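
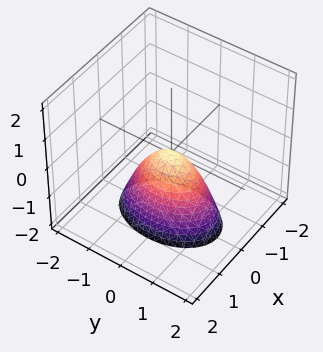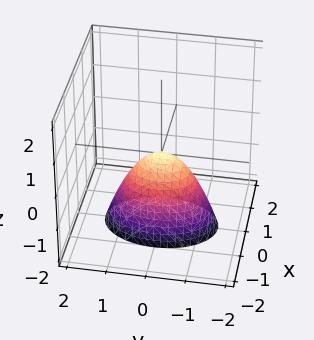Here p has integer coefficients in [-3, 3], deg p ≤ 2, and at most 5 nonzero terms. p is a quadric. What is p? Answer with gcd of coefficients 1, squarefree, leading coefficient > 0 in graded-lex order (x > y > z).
2*x^2 + y^2 + z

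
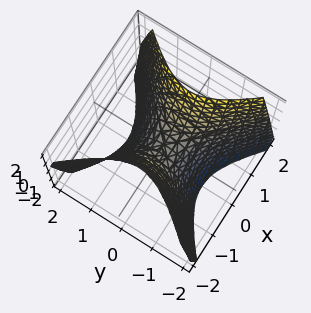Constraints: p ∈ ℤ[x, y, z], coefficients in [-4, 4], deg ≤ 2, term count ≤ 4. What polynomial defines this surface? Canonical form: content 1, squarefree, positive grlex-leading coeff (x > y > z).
3*x^2 - 3*y^2 - 2*z

First, degree: a hyperbolic paraboloid; a quadric, so deg p = 2.
Next, symmetries: mirror symmetry x ↦ −x ⇒ only even powers of x; mirror symmetry y ↦ −y ⇒ only even powers of y.
Then, checking where it meets the axes: it meets the x-axis at x = 0 (among the integer gridlines); one z-axis crossing is at z = 0; one y-axis crossing is at y = 0.
Finally, assembling these constraints gives the stated polynomial.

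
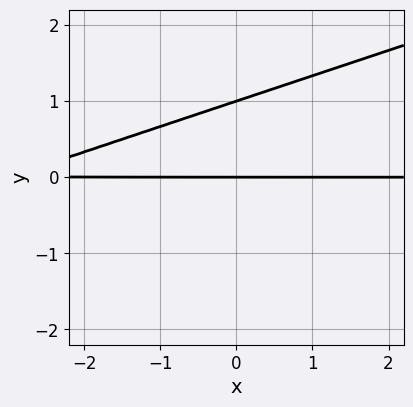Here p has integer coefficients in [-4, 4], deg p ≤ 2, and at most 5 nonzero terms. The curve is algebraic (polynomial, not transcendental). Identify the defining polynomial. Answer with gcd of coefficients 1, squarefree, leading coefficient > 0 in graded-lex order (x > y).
x*y - 3*y^2 + 3*y

(a) The degree is 2 — the shape is more complex than any degree-1 curve.
(b) From the axis intercepts and sections: the y-axis gridline crossings are at y ∈ {0, 1}; the visible x-axis segment lies entirely on the curve.
(c) The integer polynomial consistent with all of this is the stated p.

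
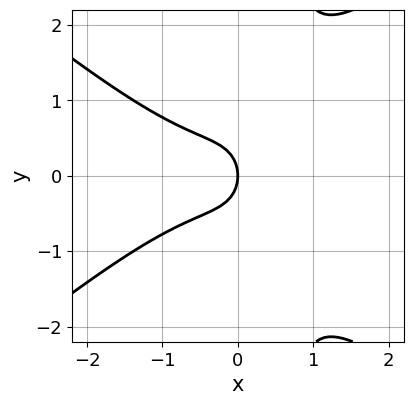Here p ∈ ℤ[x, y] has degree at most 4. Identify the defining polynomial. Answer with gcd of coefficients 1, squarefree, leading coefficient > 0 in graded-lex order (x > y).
(a) deg p = 3. No degree-2 curve has this shape.
(b) Symmetries: mirror symmetry y ↦ −y ⇒ only even powers of y.
(c) From the axis intercepts and sections: one y-axis crossing is at y = 0; it meets the x-axis at x = 0 (among the integer gridlines).
(d) Assembling these constraints gives the stated polynomial.

2*x^3 - 3*x*y^2 + x^2 + 2*y^2 + 2*x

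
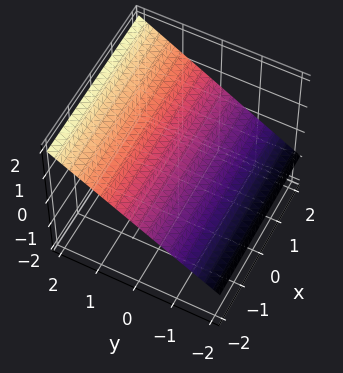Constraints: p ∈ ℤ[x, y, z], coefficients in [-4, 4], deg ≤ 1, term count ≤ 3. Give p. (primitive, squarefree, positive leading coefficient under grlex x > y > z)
First, the degree is 1 — the surface is flat (a plane).
Then, checking where it meets the axes: the surface avoids every integer x-axis point in the box; one y-axis crossing is at y = -1.
Finally, solving for integer coefficients yields p as stated.

2*y - 3*z + 2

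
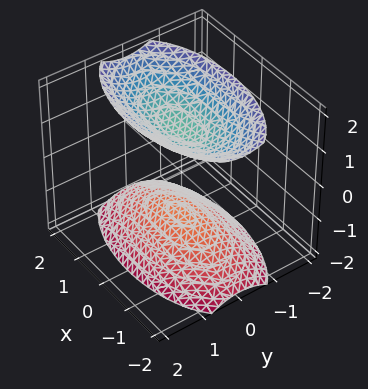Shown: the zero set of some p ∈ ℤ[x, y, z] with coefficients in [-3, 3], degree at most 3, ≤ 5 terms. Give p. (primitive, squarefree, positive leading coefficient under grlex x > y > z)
x^2 + 3*y^2 - 2*z^2 + 3

First, the picture has 2 separate pieces. Treating them together as one polynomial.
Next, the degree is 2 — two separate bowl-shaped sheets opening away from each other; a quadric.
Next, symmetries: it's symmetric under x → −x, forcing even powers of x; the z ↦ −z reflection is a symmetry, so z appears only in even powers; it's symmetric under y → −y, forcing even powers of y.
Next, checking where it meets the axes: no y-intercept at any integer in the box; the surface avoids every integer x-axis point in the box.
Finally, putting this together gives p.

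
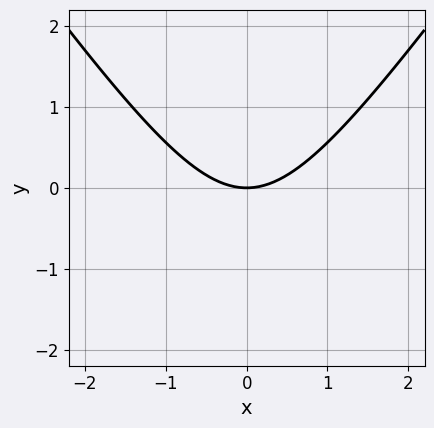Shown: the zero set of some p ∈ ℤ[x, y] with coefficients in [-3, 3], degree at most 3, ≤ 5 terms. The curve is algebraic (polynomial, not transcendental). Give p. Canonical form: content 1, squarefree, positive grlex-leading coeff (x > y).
First, the degree is 2 — a generic line meets the curve in up to 2 points.
Then, symmetries: it's symmetric under x → −x, forcing even powers of x.
Then, from the visible intercepts: it crosses the x-axis at the gridline x = 0; it meets the y-axis at y = 0 (among the integer gridlines).
Finally, the integer polynomial consistent with all of this is the stated p.

2*x^2 - y^2 - 3*y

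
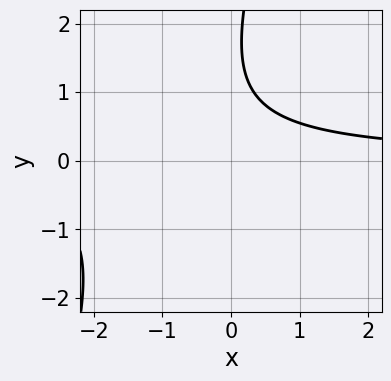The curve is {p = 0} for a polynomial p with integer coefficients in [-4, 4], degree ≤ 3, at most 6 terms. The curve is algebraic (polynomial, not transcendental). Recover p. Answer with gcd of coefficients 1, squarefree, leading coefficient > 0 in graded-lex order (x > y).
3*x*y - y^2 + 3*y - 3

The degree is 2 — a generic line meets the curve in up to 2 points.
Observable constraints: no x-intercept at any integer in the box; it misses every integer gridline on the y-axis.
Putting this together gives p.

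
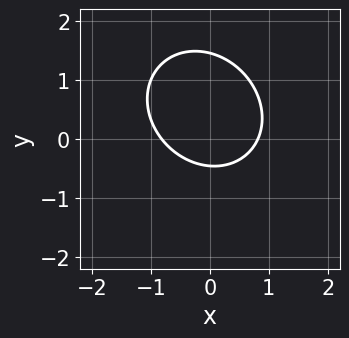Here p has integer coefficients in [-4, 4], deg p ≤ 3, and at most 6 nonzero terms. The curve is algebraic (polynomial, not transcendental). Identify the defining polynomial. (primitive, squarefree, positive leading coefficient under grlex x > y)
3*x^2 + x*y + 3*y^2 - 3*y - 2

First, degree: a generic line meets the curve in up to 2 points, so deg p = 2.
Finally, putting this together gives p.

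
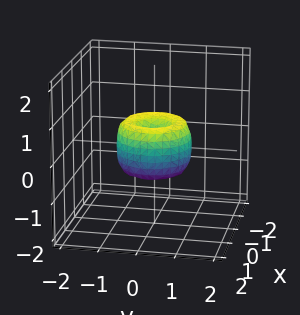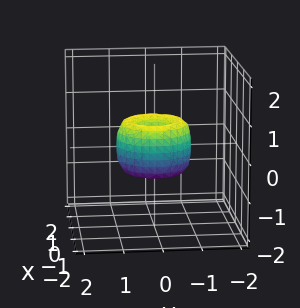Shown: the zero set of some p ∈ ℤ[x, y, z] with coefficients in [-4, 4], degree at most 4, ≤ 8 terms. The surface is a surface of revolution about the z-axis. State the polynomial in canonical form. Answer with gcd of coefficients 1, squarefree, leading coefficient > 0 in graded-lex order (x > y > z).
(a) deg p = 4. A generic line meets the surface in up to 4 points.
(b) Symmetry: every cross-section ⟂ z is a circle, so x, y appear only via x² + y².
(c) Observable constraints: a circular section at z = 0 has radius exactly 1; among the integer gridlines, it crosses the y-axis at y ∈ {-1, 0, 1}; among the integer gridlines, it crosses the x-axis at x ∈ {-1, 0, 1}; one z-axis crossing is at z = 0.
(d) Putting this together gives p.

2*x^4 + 4*x^2*y^2 + 2*y^4 - 2*x^2 - 2*y^2 + z^2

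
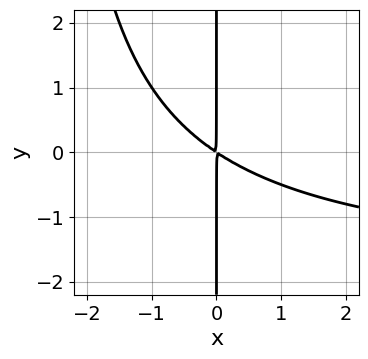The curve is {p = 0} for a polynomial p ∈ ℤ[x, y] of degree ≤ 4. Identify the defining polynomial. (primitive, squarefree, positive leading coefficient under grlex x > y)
x^2*y + 2*x^2 + 3*x*y

1. deg p = 3.
2. From the visible intercepts: every point of the y-axis in the box is on the curve.
3. The integer polynomial consistent with all of this is the stated p.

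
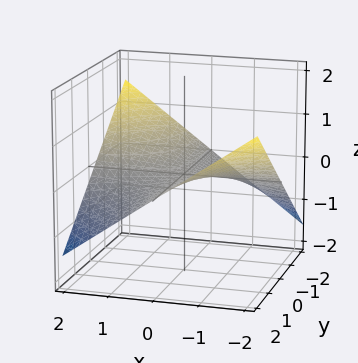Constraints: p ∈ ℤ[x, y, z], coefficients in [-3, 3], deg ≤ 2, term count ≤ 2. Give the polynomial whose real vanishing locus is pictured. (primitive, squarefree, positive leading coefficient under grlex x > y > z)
x*y + 3*z

1. Degree: a hyperbolic paraboloid; a quadric, so deg p = 2.
2. From the visible intercepts: it crosses the z-axis at the gridline z = 0; the visible x-axis segment lies entirely on the surface; the visible y-axis segment lies entirely on the surface.
3. The integer polynomial consistent with all of this is the stated p.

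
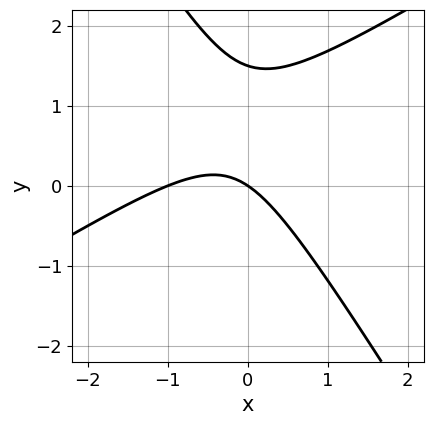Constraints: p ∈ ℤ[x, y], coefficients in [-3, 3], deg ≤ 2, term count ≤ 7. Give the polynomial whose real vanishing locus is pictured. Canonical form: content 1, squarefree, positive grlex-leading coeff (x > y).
2*x^2 - 2*x*y - 2*y^2 + 2*x + 3*y

First, deg p = 2.
Next, checking where it meets the axes: it crosses the y-axis at the gridline y = 0; the x-axis gridline crossings are at x ∈ {-1, 0}.
Finally, matching integer coefficients to the picture gives p.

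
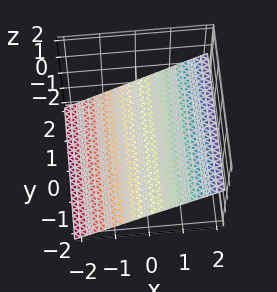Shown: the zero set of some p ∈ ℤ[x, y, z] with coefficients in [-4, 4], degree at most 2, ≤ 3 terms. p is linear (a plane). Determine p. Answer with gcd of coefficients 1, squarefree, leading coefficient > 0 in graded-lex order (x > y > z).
The degree is 1 — the surface is flat (a plane).
Reading off the gridlines: no y-intercept at any integer in the box; it meets the x-axis at x = 1 (among the integer gridlines).
These observations pin down the coefficients.

2*x - 3*z - 2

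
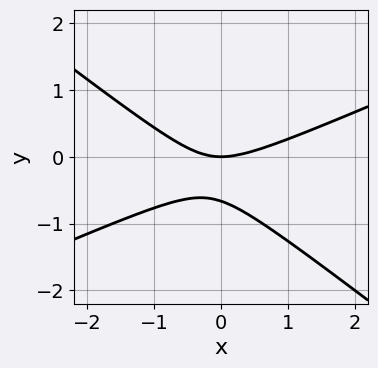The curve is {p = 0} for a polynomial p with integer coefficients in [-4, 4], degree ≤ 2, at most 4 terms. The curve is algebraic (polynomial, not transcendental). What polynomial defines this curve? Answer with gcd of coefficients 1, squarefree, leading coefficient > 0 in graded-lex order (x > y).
1. The degree is 2 — no degree-1 curve has this shape.
2. From the visible intercepts: it crosses the x-axis at the gridline x = 0; it meets the y-axis at y = 0 (among the integer gridlines).
3. Fitting integer coefficients to these (and the overall shape) gives p.

x^2 - x*y - 3*y^2 - 2*y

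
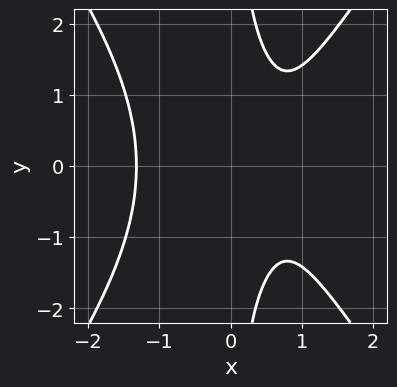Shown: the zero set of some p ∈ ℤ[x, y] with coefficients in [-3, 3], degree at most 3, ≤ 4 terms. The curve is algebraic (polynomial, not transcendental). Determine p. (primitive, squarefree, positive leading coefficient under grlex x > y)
(a) Degree: no degree-2 curve has this shape, so deg p = 3.
(b) Symmetries: it's symmetric under y → −y, forcing even powers of y.
(c) Checking where it meets the axes: the curve avoids every integer y-axis point in the box.
(d) The integer polynomial consistent with all of this is the stated p.

2*x^3 - x*y^2 - 2*x + 2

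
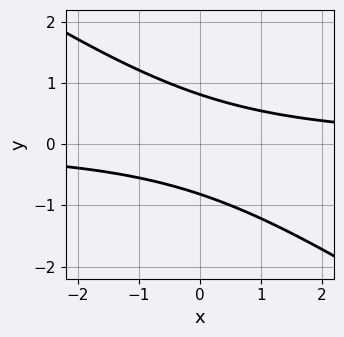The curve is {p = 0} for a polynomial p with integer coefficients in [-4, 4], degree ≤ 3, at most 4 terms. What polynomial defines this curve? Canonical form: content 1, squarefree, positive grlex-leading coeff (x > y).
2*x*y + 3*y^2 - 2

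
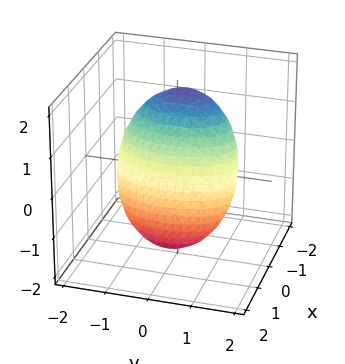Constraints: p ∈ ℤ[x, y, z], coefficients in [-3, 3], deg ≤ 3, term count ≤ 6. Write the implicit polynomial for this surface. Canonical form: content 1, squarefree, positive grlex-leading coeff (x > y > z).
(a) deg p = 2. A generic line meets the surface in up to 2 points.
(b) Putting this together gives p.

3*x^2 + 2*x*z + y^2 + z^2 - 2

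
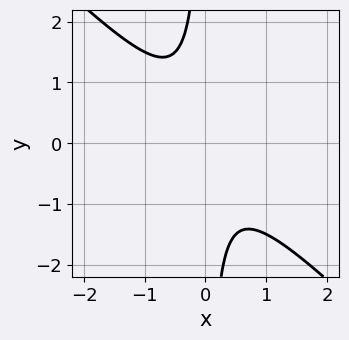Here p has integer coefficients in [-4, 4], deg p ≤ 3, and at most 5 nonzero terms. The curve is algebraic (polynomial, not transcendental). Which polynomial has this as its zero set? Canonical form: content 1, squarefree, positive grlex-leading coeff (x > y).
2*x^2 + 2*x*y + 1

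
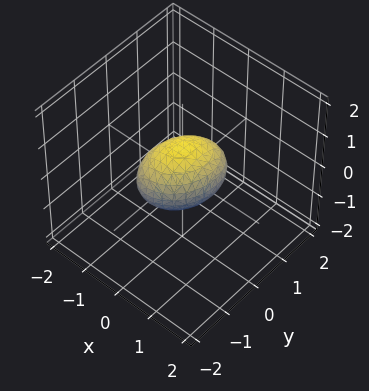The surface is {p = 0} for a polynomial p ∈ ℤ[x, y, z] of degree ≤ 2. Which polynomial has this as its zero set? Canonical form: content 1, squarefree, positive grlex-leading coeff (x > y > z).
3*x^2 - x*y + 2*y^2 + 3*z^2 - 2

deg p = 2.
Observable constraints: among the integer gridlines, it crosses the y-axis at y ∈ {-1, 1}.
Together with the visible shape, these determine p as stated.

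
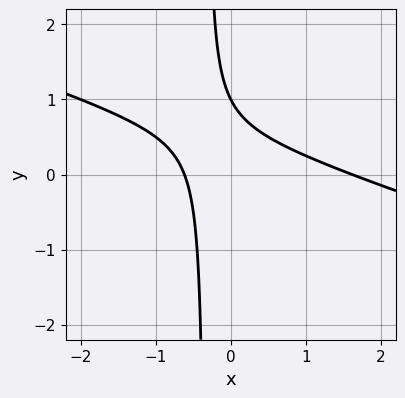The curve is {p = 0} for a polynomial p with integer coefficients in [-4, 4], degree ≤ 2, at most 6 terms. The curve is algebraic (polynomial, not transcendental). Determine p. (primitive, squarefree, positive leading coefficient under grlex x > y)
x^2 + 3*x*y - x + y - 1

deg p = 2. No degree-1 curve has this shape.
Checking where it meets the axes: one y-axis crossing is at y = 1.
Solving for integer coefficients yields p as stated.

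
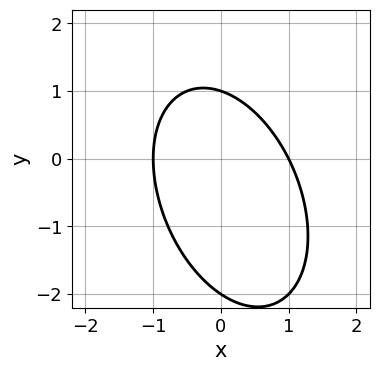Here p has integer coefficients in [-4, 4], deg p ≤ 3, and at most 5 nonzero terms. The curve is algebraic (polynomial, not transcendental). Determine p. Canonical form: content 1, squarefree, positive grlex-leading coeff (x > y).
2*x^2 + x*y + y^2 + y - 2

deg p = 2. The shape is more complex than any degree-1 curve.
Observable constraints: among the integer gridlines, it crosses the x-axis at x ∈ {-1, 1}; among the integer gridlines, it crosses the y-axis at y ∈ {-2, 1}.
These observations pin down the coefficients.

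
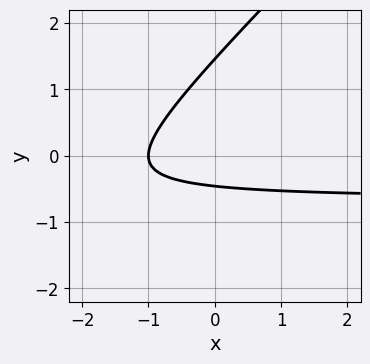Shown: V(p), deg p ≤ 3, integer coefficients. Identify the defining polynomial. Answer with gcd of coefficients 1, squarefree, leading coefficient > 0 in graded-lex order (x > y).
3*x*y - 3*y^2 + 2*x + 3*y + 2

Degree: the shape is more complex than any degree-1 curve, so deg p = 2.
Against the integer gridlines: it meets the x-axis at x = -1 (among the integer gridlines).
Together with the visible shape, these determine p as stated.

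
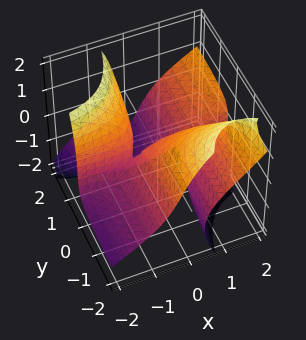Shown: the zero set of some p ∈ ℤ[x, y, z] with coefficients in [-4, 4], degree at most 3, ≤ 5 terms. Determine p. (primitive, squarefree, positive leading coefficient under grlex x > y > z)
First, degree: a generic line meets the surface in up to 3 points, so deg p = 3.
Then, checking where it meets the axes: it crosses the z-axis at the gridline z = 0; it meets the y-axis at y = 0 (among the integer gridlines); every point of the x-axis in the box is on the surface.
Finally, fitting integer coefficients to these (and the overall shape) gives p.

2*x^2*y - 3*x*y*z - z^3 - y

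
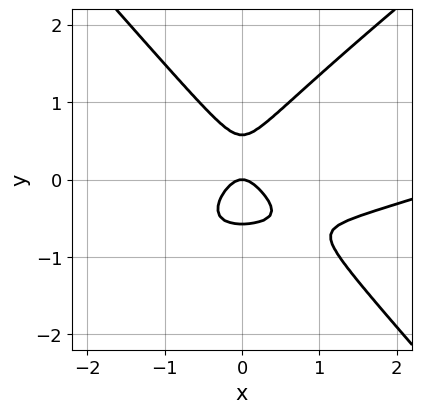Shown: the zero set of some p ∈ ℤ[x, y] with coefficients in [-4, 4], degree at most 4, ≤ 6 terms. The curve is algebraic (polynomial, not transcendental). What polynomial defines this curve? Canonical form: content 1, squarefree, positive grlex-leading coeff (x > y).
(a) deg p = 3. The shape is more complex than any degree-2 curve.
(b) From the visible intercepts: it crosses the x-axis at the gridline x = 0; it crosses the y-axis at the gridline y = 0.
(c) The integer polynomial consistent with all of this is the stated p.

x^3 - 3*x^2*y + 3*y^3 - 3*x^2 - y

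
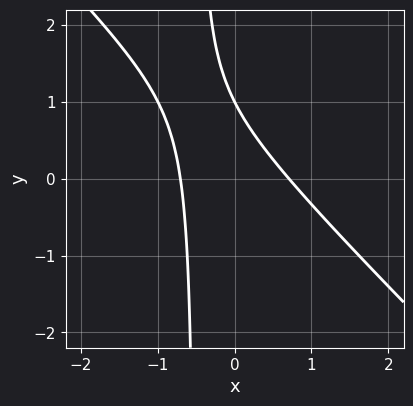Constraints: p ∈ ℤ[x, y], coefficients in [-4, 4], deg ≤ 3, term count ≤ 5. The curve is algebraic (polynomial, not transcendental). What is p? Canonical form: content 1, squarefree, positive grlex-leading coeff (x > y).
2*x^2 + 2*x*y + y - 1

First, degree: no degree-1 curve has this shape, so deg p = 2.
Next, observable constraints: one y-axis crossing is at y = 1.
Finally, putting this together gives p.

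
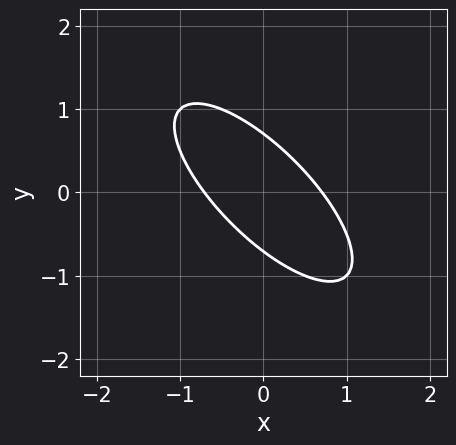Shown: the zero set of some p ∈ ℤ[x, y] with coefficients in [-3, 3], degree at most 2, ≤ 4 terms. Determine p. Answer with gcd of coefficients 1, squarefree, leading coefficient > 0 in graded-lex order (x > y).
2*x^2 + 3*x*y + 2*y^2 - 1

1. Degree: no degree-1 curve has this shape, so deg p = 2.
2. The integer polynomial consistent with all of this is the stated p.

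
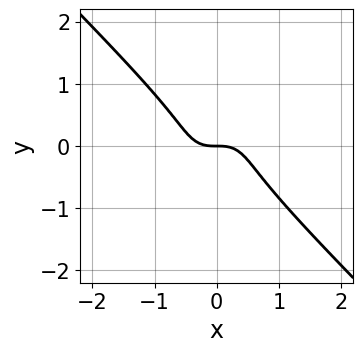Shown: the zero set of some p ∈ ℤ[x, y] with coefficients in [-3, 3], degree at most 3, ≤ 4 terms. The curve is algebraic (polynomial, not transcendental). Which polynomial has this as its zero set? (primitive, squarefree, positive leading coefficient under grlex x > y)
2*x^3 + 2*y^3 + y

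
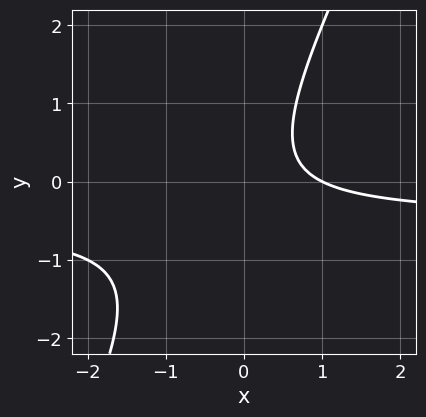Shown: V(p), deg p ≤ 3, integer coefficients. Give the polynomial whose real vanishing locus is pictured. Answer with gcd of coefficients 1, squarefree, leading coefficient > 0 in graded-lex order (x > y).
(a) The degree is 2 — a generic line meets the curve in up to 2 points.
(b) Against the integer gridlines: no y-intercept at any integer in the box; it crosses the x-axis at the gridline x = 1.
(c) Matching integer coefficients to the picture gives p.

2*x*y - y^2 + x - 1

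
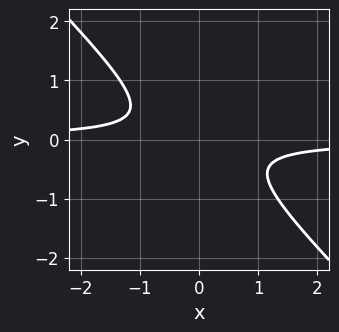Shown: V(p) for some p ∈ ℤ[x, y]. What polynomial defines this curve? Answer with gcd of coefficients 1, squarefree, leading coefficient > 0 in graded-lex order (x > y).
3*x*y + 3*y^2 + 1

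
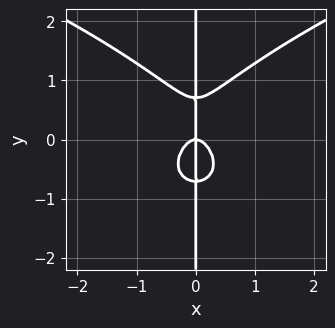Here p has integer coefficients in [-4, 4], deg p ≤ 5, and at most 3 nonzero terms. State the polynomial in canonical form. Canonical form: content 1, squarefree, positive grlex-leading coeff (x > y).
2*x*y^3 - 3*x^3 - x*y

1. The degree is 4 — no degree-3 curve has this shape.
2. Against the integer gridlines: it meets the x-axis at x = 0 (among the integer gridlines); every point of the y-axis in the box is on the curve.
3. Matching integer coefficients to the picture gives p.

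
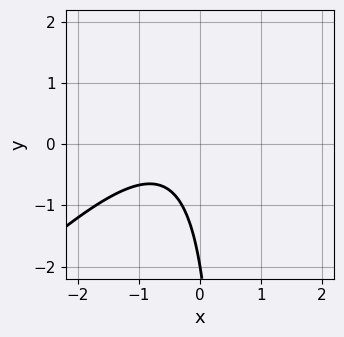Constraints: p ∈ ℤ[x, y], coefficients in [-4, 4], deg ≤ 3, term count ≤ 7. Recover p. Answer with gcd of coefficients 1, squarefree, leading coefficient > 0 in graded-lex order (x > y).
2*x^2 - 2*x*y + 2*x + y + 2

1. deg p = 2. The shape is more complex than any degree-1 curve.
2. Checking where it meets the axes: one y-axis crossing is at y = -2; no x-intercept at any integer in the box.
3. These observations pin down the coefficients.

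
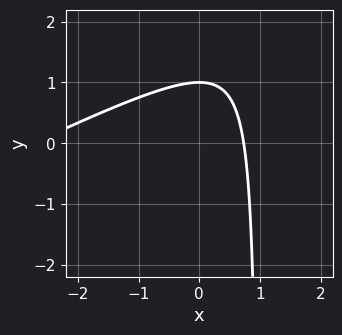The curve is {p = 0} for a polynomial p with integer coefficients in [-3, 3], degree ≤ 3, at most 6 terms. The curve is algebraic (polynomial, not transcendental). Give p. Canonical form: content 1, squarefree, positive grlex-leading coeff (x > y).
Degree: the shape is more complex than any degree-1 curve, so deg p = 2.
Reading off the gridlines: one y-axis crossing is at y = 1.
The integer polynomial consistent with all of this is the stated p.

x^2 - 2*x*y + 2*x + 2*y - 2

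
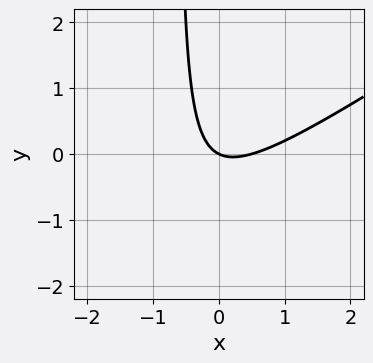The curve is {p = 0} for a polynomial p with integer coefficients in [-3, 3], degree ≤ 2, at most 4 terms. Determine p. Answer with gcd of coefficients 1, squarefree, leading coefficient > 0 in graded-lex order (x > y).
2*x^2 - 3*x*y - x - 2*y

First, the degree is 2 — a generic line meets the curve in up to 2 points.
Next, reading off the gridlines: it crosses the y-axis at the gridline y = 0; it meets the x-axis at x = 0 (among the integer gridlines).
Finally, solving for integer coefficients yields p as stated.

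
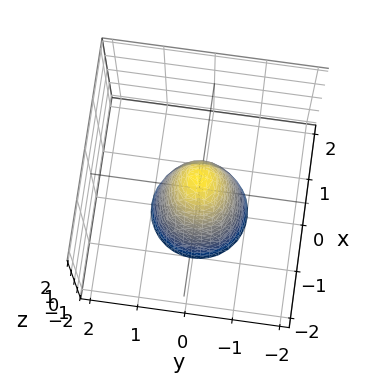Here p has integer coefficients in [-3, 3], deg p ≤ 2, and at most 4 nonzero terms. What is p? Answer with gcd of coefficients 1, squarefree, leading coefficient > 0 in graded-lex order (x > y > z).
3*x^2 + 3*y^2 + z - 1

deg p = 2. The shape is more complex than any degree-1 surface.
Symmetries: rotational symmetry about the z-axis ⇒ p depends on x, y only through x² + y².
Reading off the gridlines: one z-axis crossing is at z = 1; a circular section at z = -1 has radius between 0 and 1.
Fitting integer coefficients to these (and the overall shape) gives p.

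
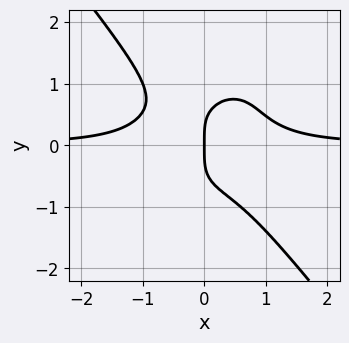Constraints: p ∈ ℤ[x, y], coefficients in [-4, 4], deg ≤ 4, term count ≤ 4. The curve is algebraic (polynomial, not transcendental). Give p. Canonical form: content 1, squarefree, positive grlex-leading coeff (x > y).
2*x^3*y + y^4 - x

1. The degree is 4 — no degree-3 curve has this shape.
2. Reading off the gridlines: it meets the y-axis at y = 0 (among the integer gridlines); it meets the x-axis at x = 0 (among the integer gridlines).
3. The integer polynomial consistent with all of this is the stated p.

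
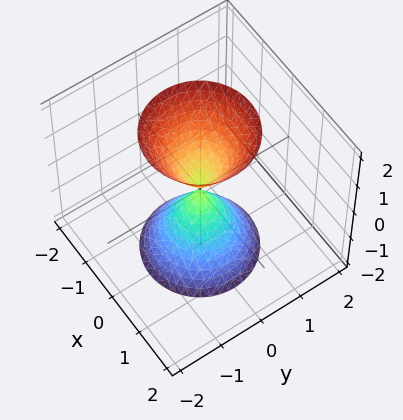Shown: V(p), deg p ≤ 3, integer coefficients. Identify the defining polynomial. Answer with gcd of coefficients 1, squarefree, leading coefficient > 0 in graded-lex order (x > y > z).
First, the picture has 2 separate pieces.
Next, degree: two nappes meeting at a single point; a quadric, so deg p = 2.
Then, symmetries: every cross-section ⟂ z is a circle, so x, y appear only via x² + y²; mirror symmetry z ↦ −z ⇒ only even powers of z.
Then, checking where it meets the axes: it meets the x-axis at x = 0 (among the integer gridlines); it crosses the z-axis at the gridline z = 0; it meets the y-axis at y = 0 (among the integer gridlines); a circular section at z = -1 has radius between 0 and 1.
Finally, together with the visible shape, these determine p as stated.

3*x^2 + 3*y^2 - z^2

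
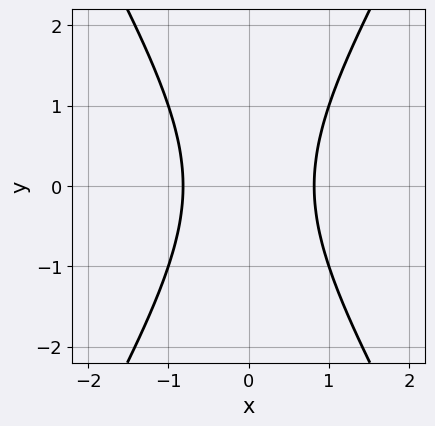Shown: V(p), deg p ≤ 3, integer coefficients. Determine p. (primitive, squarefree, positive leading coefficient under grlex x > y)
(a) Degree: a generic line meets the curve in up to 2 points, so deg p = 2.
(b) Symmetries: the x ↦ −x reflection is a symmetry, so x appears only in even powers; mirror symmetry y ↦ −y ⇒ only even powers of y.
(c) Observable constraints: no y-intercept at any integer in the box.
(d) Fitting integer coefficients to these (and the overall shape) gives p.

3*x^2 - y^2 - 2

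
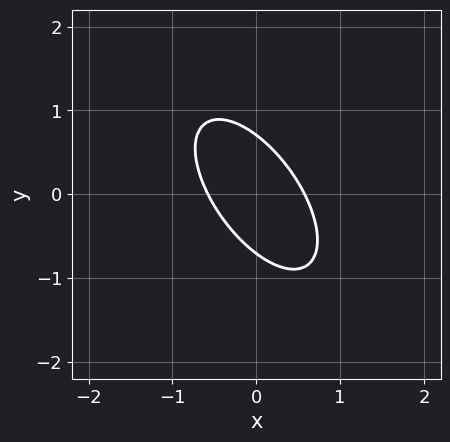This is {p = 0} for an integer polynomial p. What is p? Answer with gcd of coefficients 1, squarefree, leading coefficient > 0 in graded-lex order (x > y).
3*x^2 + 3*x*y + 2*y^2 - 1

First, degree: a generic line meets the curve in up to 2 points, so deg p = 2.
Finally, putting this together gives p.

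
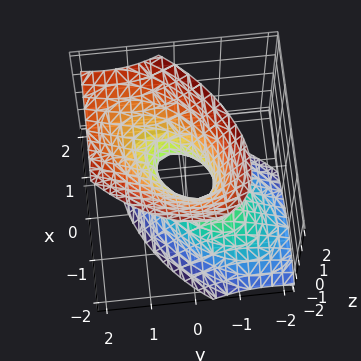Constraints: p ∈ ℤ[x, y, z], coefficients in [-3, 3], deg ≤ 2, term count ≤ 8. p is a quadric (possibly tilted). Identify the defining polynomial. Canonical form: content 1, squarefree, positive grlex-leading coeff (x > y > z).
3*x^2 - 3*x*y + 3*y^2 - 2*y*z - 2*z^2 - 1

1. Degree: the shape is more complex than any degree-1 surface, so deg p = 2.
2. From the axis intercepts and sections: no z-intercept at any integer in the box.
3. Assembling these constraints gives the stated polynomial.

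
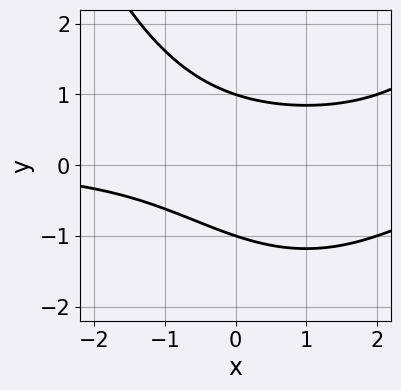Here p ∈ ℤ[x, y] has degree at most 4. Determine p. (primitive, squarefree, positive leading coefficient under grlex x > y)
x^2*y - 2*x*y - 3*y^2 + 3

1. The degree is 3 — a generic line meets the curve in up to 3 points.
2. Checking where it meets the axes: the y-axis gridline crossings are at y ∈ {-1, 1}; the curve avoids every integer x-axis point in the box.
3. These observations pin down the coefficients.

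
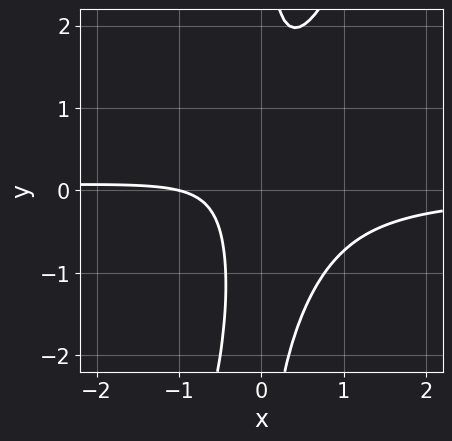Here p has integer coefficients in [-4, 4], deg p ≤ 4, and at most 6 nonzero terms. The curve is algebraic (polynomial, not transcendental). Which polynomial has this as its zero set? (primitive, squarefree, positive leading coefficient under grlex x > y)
deg p = 3. No degree-2 curve has this shape.
From the visible intercepts: it misses every integer gridline on the y-axis; one x-axis crossing is at x = -1.
Solving for integer coefficients yields p as stated.

3*x^2*y - x*y^2 - x*y + x + 1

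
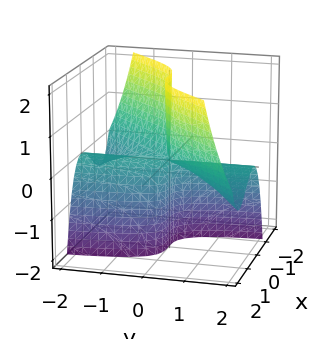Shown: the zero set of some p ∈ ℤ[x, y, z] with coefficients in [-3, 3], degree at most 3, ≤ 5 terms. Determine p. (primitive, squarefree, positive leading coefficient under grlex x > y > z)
First, degree: the shape is more complex than any degree-2 surface, so deg p = 3.
Next, from the axis intercepts and sections: one x-axis crossing is at x = 0; every point of the y-axis in the box is on the surface.
Finally, fitting integer coefficients to these (and the overall shape) gives p. Check: (0, 0, -2) on the z-axis lies on the surface, and p(0, 0, -2) = 0. ✓

x^3 - x^2*y - y*z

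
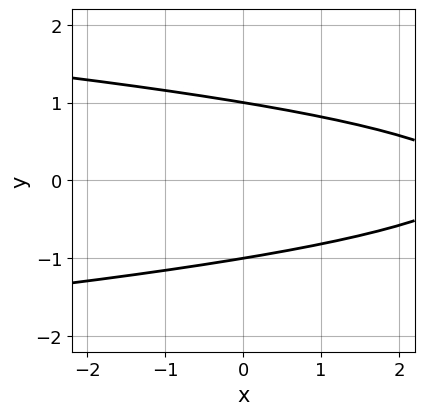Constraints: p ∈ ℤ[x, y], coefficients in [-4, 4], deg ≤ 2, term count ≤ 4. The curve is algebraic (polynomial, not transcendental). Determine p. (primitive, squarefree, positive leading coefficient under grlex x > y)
(a) The degree is 2 — the shape is more complex than any degree-1 curve.
(b) Symmetries: mirror symmetry y ↦ −y ⇒ only even powers of y.
(c) From the visible intercepts: among the integer gridlines, it crosses the y-axis at y ∈ {-1, 1}; it misses every integer gridline on the x-axis.
(d) Assembling these constraints gives the stated polynomial.

3*y^2 + x - 3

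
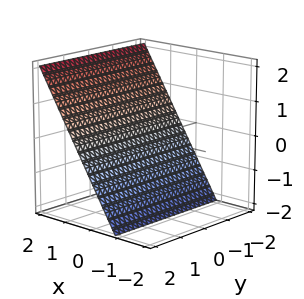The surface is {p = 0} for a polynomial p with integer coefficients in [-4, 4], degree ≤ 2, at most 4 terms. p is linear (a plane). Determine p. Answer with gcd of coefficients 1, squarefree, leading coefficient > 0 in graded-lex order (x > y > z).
(a) Degree: every cross-section is a straight line — this is a plane, so deg p = 1.
(b) From the axis intercepts and sections: it crosses the z-axis at the gridline z = -1; it misses every integer gridline on the y-axis.
(c) Together with the visible shape, these determine p as stated.

3*x - 2*z - 2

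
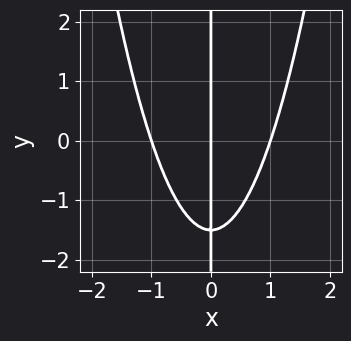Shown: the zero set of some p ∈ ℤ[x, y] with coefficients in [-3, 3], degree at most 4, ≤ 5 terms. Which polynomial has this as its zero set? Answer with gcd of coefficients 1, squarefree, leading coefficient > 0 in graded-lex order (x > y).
3*x^3 - 2*x*y - 3*x

1. deg p = 3.
2. From the axis intercepts and sections: among the integer gridlines, it crosses the x-axis at x ∈ {-1, 0, 1}; every point of the y-axis in the box is on the curve.
3. Assembling these constraints gives the stated polynomial.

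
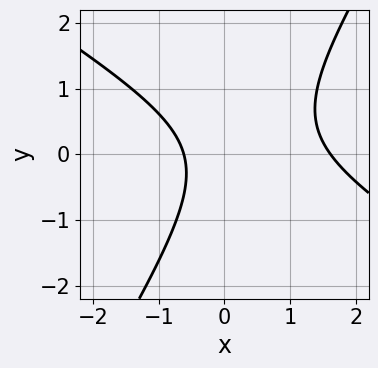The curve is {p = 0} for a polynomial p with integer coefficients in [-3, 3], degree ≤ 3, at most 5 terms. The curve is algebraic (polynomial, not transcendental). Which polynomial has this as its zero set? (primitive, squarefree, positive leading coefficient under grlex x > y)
The degree is 2 — no degree-1 curve has this shape.
From the axis intercepts and sections: it misses every integer gridline on the y-axis.
Putting this together gives p.

x^2 + x*y - y^2 - x - 1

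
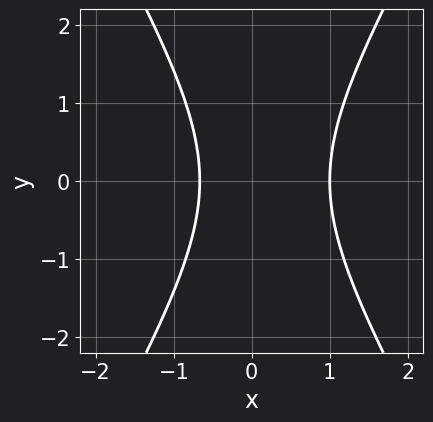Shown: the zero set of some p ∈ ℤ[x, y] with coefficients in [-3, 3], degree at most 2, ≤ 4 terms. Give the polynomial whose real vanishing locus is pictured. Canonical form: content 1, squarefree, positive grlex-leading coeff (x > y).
Degree: a generic line meets the curve in up to 2 points, so deg p = 2.
Symmetries: mirror symmetry y ↦ −y ⇒ only even powers of y.
Against the integer gridlines: it meets the x-axis at x = 1 (among the integer gridlines); it misses every integer gridline on the y-axis.
Assembling these constraints gives the stated polynomial.

3*x^2 - y^2 - x - 2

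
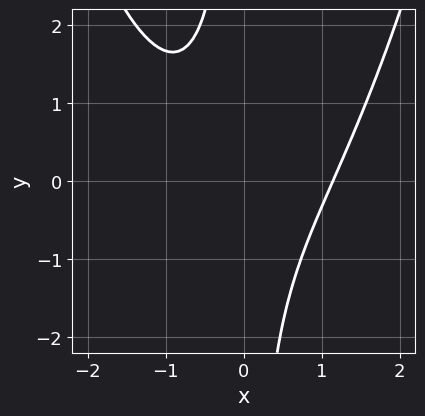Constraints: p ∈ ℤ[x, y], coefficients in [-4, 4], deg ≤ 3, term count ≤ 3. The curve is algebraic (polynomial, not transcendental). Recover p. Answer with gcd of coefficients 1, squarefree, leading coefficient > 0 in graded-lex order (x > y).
2*x^3 - 3*x*y - 3

First, deg p = 3. A generic line meets the curve in up to 3 points.
Then, observable constraints: no y-intercept at any integer in the box.
Finally, the integer polynomial consistent with all of this is the stated p.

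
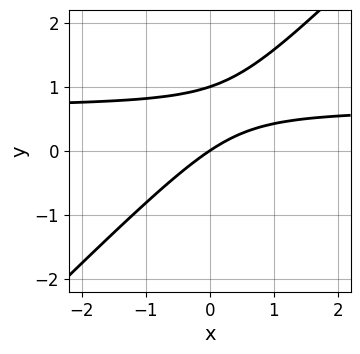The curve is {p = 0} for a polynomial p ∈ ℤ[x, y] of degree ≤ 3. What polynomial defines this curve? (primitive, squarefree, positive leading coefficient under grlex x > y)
3*x*y - 3*y^2 - 2*x + 3*y

deg p = 2. The shape is more complex than any degree-1 curve.
Observable constraints: among the integer gridlines, it crosses the y-axis at y ∈ {0, 1}; it meets the x-axis at x = 0 (among the integer gridlines).
Matching integer coefficients to the picture gives p.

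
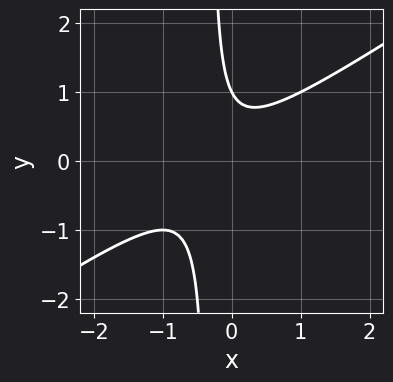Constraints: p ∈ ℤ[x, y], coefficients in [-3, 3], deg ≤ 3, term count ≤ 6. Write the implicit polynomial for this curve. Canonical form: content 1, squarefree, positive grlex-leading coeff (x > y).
2*x^2 - 3*x*y + x - y + 1

1. Degree: the shape is more complex than any degree-1 curve, so deg p = 2.
2. Checking where it meets the axes: one y-axis crossing is at y = 1; the curve avoids every integer x-axis point in the box.
3. Putting this together gives p.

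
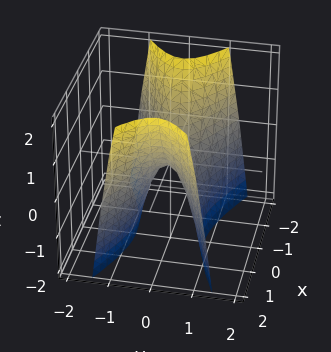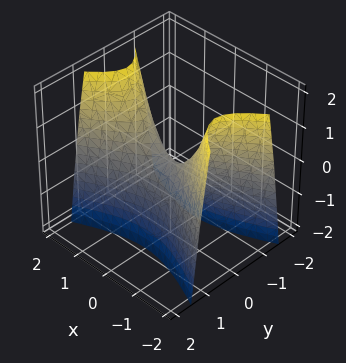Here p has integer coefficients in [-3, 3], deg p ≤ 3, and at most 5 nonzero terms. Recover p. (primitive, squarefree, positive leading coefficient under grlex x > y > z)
x^2 - 3*y^2 - z

1. Degree: a hyperbolic paraboloid; a quadric, so deg p = 2.
2. Symmetries: the y ↦ −y reflection is a symmetry, so y appears only in even powers; it's symmetric under x → −x, forcing even powers of x.
3. From the visible intercepts: one y-axis crossing is at y = 0; it crosses the x-axis at the gridline x = 0; it meets the z-axis at z = 0 (among the integer gridlines).
4. Assembling these constraints gives the stated polynomial.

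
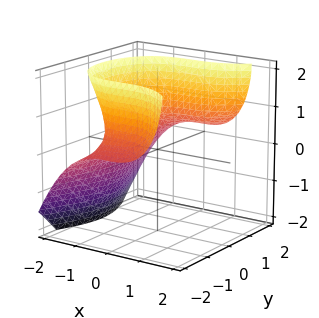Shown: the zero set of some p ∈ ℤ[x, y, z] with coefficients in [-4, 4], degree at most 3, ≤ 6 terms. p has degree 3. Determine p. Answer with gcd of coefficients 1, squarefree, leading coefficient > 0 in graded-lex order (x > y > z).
x^3 - y^2*z + z^2 + 1

1. deg p = 3. No degree-2 surface has this shape.
2. Observable constraints: it crosses the x-axis at the gridline x = -1; the surface avoids every integer y-axis point in the box; no z-intercept at any integer in the box.
3. Putting this together gives p.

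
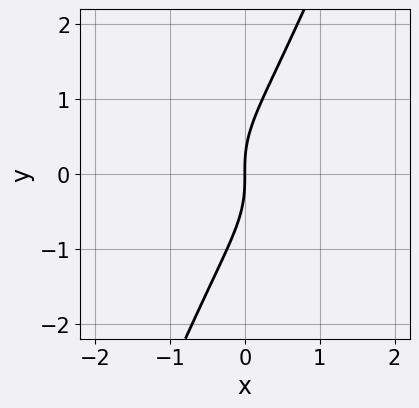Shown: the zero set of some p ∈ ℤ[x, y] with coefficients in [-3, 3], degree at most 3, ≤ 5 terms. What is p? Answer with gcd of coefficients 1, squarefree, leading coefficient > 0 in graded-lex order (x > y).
x^2*y + 2*x*y^2 - y^3 + 2*x

First, deg p = 3. A generic line meets the curve in up to 3 points.
Next, observable constraints: one y-axis crossing is at y = 0; it meets the x-axis at x = 0 (among the integer gridlines).
Finally, together with the visible shape, these determine p as stated.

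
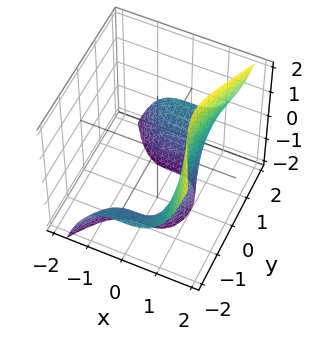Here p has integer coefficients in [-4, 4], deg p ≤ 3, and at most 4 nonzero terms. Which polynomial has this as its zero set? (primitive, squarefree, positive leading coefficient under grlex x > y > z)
(a) The degree is 3 — no degree-2 surface has this shape.
(b) Checking where it meets the axes: no z-intercept at any integer in the box; one x-axis crossing is at x = 1.
(c) Putting this together gives p.

2*x^3 - y^2*z - 2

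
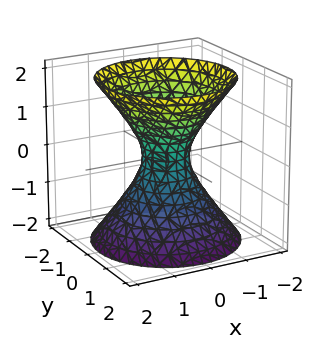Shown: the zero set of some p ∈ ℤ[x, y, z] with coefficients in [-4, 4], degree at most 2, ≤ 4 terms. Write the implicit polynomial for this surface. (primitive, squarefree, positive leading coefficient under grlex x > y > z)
First, degree: the shape is more complex than any degree-1 surface, so deg p = 2.
Then, symmetries: rotational symmetry about the z-axis ⇒ p depends on x, y only through x² + y².
Then, against the integer gridlines: a circular section at z = -1 has radius exactly 1; it misses every integer gridline on the z-axis.
Finally, matching integer coefficients to the picture gives p.

3*x^2 + 3*y^2 - 2*z^2 - 1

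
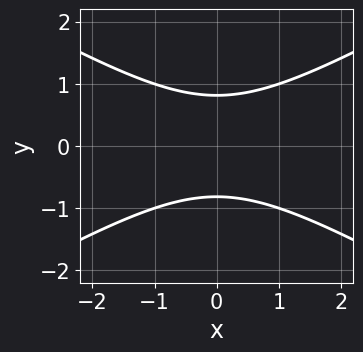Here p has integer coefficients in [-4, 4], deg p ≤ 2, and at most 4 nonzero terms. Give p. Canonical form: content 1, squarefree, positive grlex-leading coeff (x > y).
x^2 - 3*y^2 + 2

(a) deg p = 2.
(b) Symmetries: it's symmetric under y → −y, forcing even powers of y; the x ↦ −x reflection is a symmetry, so x appears only in even powers.
(c) Checking where it meets the axes: it misses every integer gridline on the x-axis.
(d) Together with the visible shape, these determine p as stated.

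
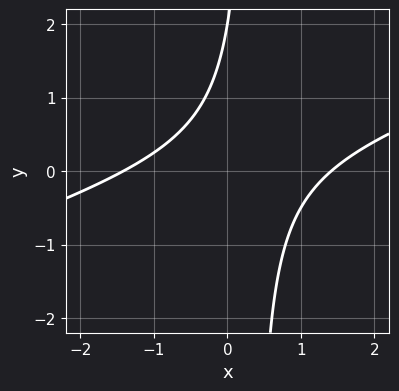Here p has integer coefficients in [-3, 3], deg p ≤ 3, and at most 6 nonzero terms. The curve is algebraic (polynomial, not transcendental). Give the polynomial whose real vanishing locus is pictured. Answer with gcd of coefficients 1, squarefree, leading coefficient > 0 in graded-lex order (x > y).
x^2 - 3*x*y + y - 2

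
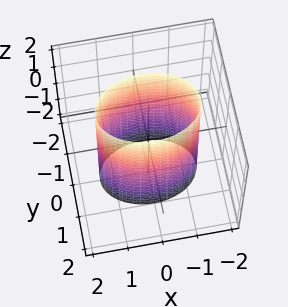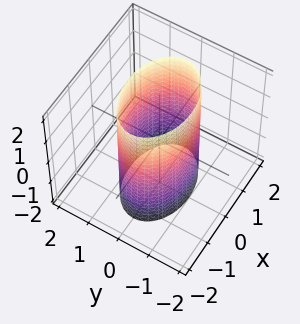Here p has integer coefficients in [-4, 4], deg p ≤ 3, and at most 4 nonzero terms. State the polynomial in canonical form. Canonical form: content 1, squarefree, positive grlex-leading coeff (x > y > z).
x^2 + 2*y^2 - 2

First, deg p = 2.
Then, symmetries: the x ↦ −x reflection is a symmetry, so x appears only in even powers; it's symmetric under y → −y, forcing even powers of y; the z ↦ −z reflection is a symmetry, so z appears only in even powers.
Then, checking where it meets the axes: among the integer gridlines, it crosses the y-axis at y ∈ {-1, 1}; no z-intercept at any integer in the box.
Finally, the integer polynomial consistent with all of this is the stated p.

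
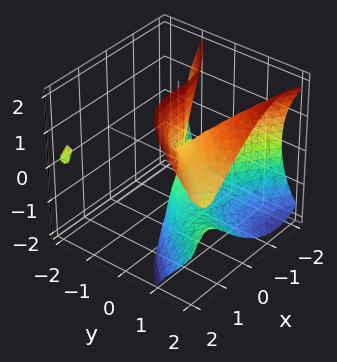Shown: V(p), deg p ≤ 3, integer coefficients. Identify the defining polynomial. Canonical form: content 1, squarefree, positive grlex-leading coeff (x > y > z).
2*x^3 - 3*x*y^2 - 3*y*z^2 + 3*y^2

deg p = 3.
From the axis intercepts and sections: it meets the x-axis at x = 0 (among the integer gridlines); one y-axis crossing is at y = 0.
Putting this together gives p.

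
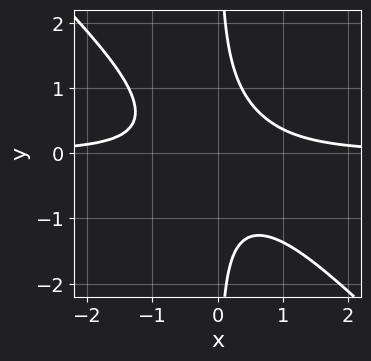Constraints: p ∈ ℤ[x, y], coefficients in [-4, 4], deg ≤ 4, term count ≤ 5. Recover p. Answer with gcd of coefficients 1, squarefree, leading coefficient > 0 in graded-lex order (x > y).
2*x^2*y + 2*x*y^2 - 1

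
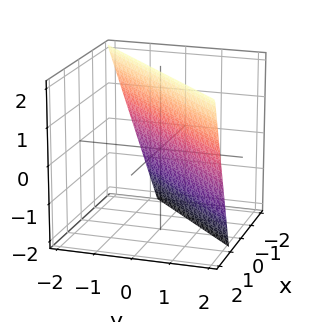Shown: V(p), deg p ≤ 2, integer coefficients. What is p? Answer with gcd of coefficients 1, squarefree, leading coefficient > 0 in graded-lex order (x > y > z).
3*x - 3*y - z + 2

First, the degree is 1 — the surface is flat (a plane).
Then, from the axis intercepts and sections: it meets the z-axis at z = 2 (among the integer gridlines).
Finally, these observations pin down the coefficients.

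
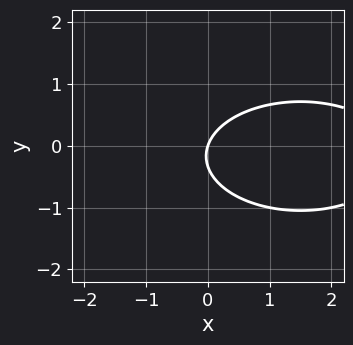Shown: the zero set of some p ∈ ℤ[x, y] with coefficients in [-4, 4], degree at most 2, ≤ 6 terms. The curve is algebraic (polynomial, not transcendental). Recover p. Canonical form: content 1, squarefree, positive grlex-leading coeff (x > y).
x^2 + 3*y^2 - 3*x + y

Degree: the shape is more complex than any degree-1 curve, so deg p = 2.
Against the integer gridlines: it meets the x-axis at x = 0 (among the integer gridlines); one y-axis crossing is at y = 0.
Assembling these constraints gives the stated polynomial.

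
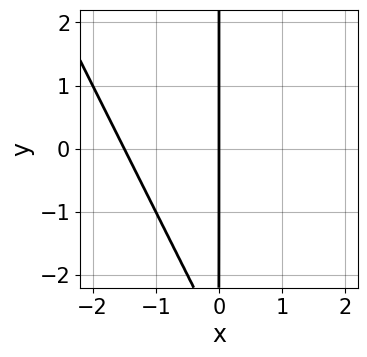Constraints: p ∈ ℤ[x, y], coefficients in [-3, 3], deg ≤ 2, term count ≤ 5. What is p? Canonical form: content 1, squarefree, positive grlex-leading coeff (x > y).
(a) The degree is 2 — a generic line meets the curve in up to 2 points.
(b) Reading off the gridlines: the visible y-axis segment lies entirely on the curve; it crosses the x-axis at the gridline x = 0.
(c) Solving for integer coefficients yields p as stated.

2*x^2 + x*y + 3*x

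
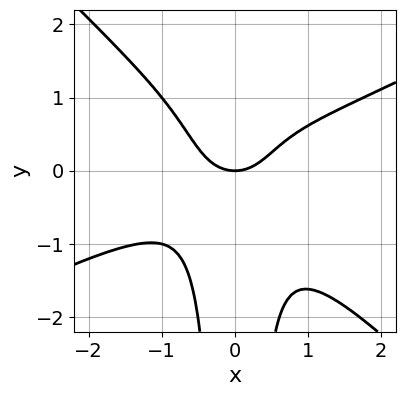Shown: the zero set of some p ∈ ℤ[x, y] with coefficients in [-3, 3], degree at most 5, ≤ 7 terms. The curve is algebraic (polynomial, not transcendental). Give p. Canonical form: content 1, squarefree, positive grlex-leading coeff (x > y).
x^4 - x^3*y - 2*x^2*y^2 + x^2 - y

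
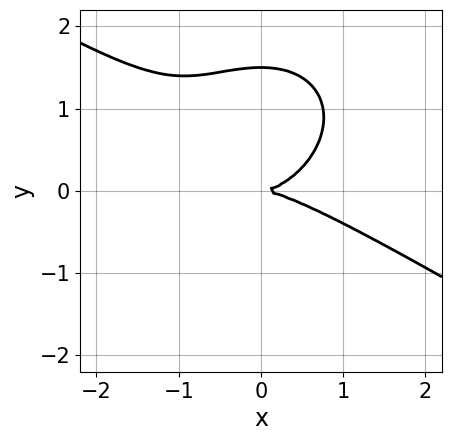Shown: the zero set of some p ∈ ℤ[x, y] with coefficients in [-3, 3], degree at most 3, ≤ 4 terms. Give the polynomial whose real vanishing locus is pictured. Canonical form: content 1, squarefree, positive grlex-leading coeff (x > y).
x^3 + x^2*y + 2*y^3 - 3*y^2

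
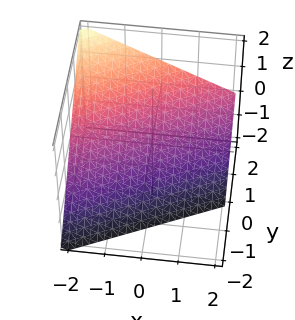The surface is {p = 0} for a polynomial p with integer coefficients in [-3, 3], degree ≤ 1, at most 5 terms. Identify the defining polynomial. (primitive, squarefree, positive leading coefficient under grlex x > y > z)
x - 2*y + 2*z + 2

First, the degree is 1 — every cross-section is a straight line — this is a plane.
Next, from the axis intercepts and sections: one x-axis crossing is at x = -2; it meets the y-axis at y = 1 (among the integer gridlines); it crosses the z-axis at the gridline z = -1.
Finally, assembling these constraints gives the stated polynomial.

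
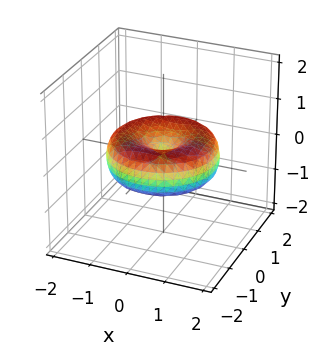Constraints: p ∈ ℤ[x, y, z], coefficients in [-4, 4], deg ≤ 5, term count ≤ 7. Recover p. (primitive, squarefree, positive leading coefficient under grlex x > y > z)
x^4 + 2*x^2*y^2 + y^4 - 2*x^2 - 2*y^2 + 3*z^2

Degree: no degree-3 surface has this shape, so deg p = 4.
By symmetry, every cross-section ⟂ z is a circle, so x, y appear only via x² + y².
From the visible intercepts: it meets the y-axis at y = 0 (among the integer gridlines); one x-axis crossing is at x = 0; one z-axis crossing is at z = 0.
Matching integer coefficients to the picture gives p.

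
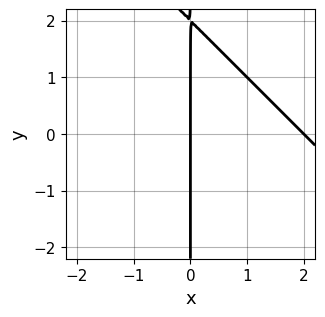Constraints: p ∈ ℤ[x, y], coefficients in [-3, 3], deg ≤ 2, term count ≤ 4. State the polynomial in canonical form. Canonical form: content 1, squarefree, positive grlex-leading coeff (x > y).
(a) The degree is 2 — a generic line meets the curve in up to 2 points.
(b) Reading off the gridlines: the visible y-axis segment lies entirely on the curve; among the integer gridlines, it crosses the x-axis at x ∈ {0, 2}.
(c) Together with the visible shape, these determine p as stated.

x^2 + x*y - 2*x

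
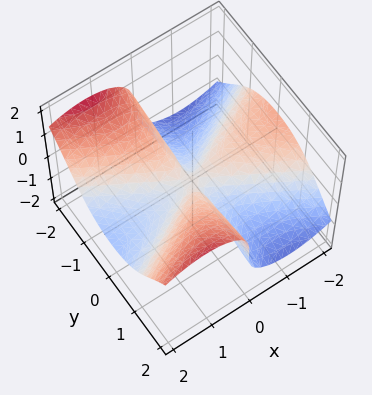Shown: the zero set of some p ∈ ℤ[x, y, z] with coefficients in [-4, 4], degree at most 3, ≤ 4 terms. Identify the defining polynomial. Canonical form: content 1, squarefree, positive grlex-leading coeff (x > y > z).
x^3 + 3*x^2*z - 3*x*y^2 + 3*z^3

(a) deg p = 3. No degree-2 surface has this shape.
(b) Checking where it meets the axes: the visible y-axis segment lies entirely on the surface; one z-axis crossing is at z = 0; it crosses the x-axis at the gridline x = 0.
(c) Assembling these constraints gives the stated polynomial.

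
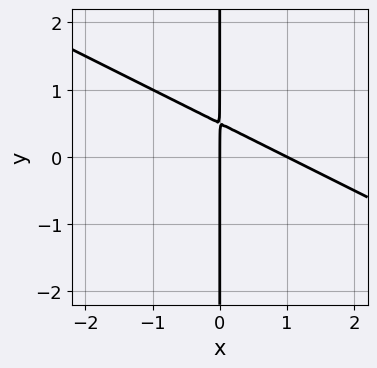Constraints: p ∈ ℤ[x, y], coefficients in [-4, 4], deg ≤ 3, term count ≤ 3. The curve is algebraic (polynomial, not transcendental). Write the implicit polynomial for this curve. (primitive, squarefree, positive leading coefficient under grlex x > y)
First, the degree is 2 — a generic line meets the curve in up to 2 points.
Next, against the integer gridlines: among the integer gridlines, it crosses the x-axis at x ∈ {0, 1}; every point of the y-axis in the box is on the curve.
Finally, the integer polynomial consistent with all of this is the stated p.

x^2 + 2*x*y - x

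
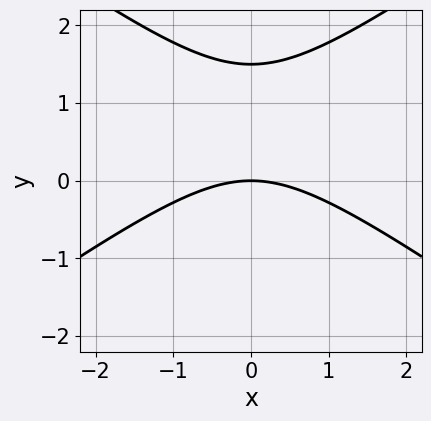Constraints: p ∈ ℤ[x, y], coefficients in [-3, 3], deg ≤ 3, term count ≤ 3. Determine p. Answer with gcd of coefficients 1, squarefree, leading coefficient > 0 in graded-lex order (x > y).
x^2 - 2*y^2 + 3*y

1. deg p = 2. A generic line meets the curve in up to 2 points.
2. Symmetries: mirror symmetry x ↦ −x ⇒ only even powers of x.
3. Checking where it meets the axes: one y-axis crossing is at y = 0; it meets the x-axis at x = 0 (among the integer gridlines).
4. These observations pin down the coefficients.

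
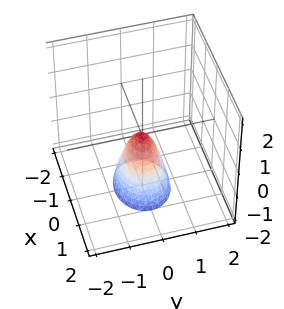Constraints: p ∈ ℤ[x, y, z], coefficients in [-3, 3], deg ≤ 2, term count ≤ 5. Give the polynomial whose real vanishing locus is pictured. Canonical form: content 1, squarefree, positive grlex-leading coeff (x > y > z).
2*x^2 + 3*y^2 + z

(a) The degree is 2 — a paraboloid; a quadric.
(b) Symmetries: it's symmetric under x → −x, forcing even powers of x; it's symmetric under y → −y, forcing even powers of y.
(c) Reading off the gridlines: it meets the z-axis at z = 0 (among the integer gridlines); it crosses the y-axis at the gridline y = 0; one x-axis crossing is at x = 0.
(d) Fitting integer coefficients to these (and the overall shape) gives p.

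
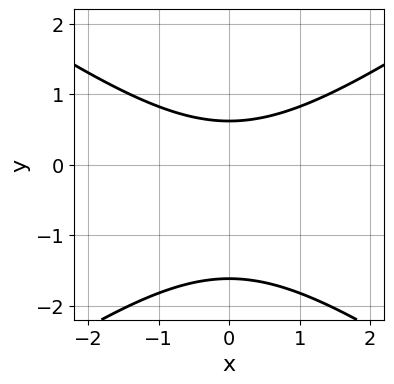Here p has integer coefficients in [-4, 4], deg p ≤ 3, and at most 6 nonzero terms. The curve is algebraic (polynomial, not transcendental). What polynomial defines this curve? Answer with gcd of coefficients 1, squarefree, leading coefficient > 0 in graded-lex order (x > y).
(a) Degree: no degree-1 curve has this shape, so deg p = 2.
(b) Symmetries: mirror symmetry x ↦ −x ⇒ only even powers of x.
(c) From the visible intercepts: the curve avoids every integer x-axis point in the box.
(d) These observations pin down the coefficients.

x^2 - 2*y^2 - 2*y + 2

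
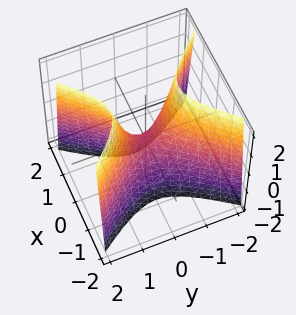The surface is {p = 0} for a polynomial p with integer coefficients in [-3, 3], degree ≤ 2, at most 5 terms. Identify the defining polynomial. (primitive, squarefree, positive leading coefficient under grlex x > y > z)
deg p = 2. A hyperbolic paraboloid; a quadric.
Symmetries: the y ↦ −y reflection is a symmetry, so y appears only in even powers; it's symmetric under x → −x, forcing even powers of x.
From the visible intercepts: it crosses the x-axis at the gridline x = 0; one z-axis crossing is at z = 0; it crosses the y-axis at the gridline y = 0.
These observations pin down the coefficients.

3*x^2 - 2*y^2 + z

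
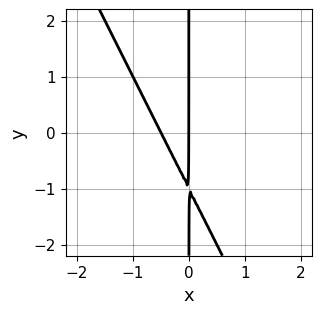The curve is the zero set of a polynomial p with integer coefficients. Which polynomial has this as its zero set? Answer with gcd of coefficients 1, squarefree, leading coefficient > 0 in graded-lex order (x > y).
1. The degree is 2 — no degree-1 curve has this shape.
2. Checking where it meets the axes: every point of the y-axis in the box is on the curve; it meets the x-axis at x = 0 (among the integer gridlines).
3. Putting this together gives p.

2*x^2 + x*y + x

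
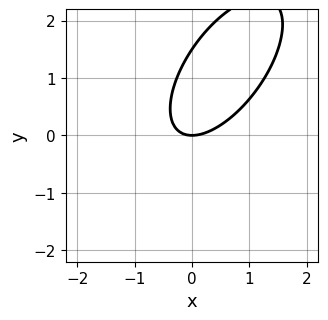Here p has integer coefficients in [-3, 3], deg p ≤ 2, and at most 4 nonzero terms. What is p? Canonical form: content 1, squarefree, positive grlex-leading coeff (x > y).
3*x^2 - 3*x*y + 2*y^2 - 3*y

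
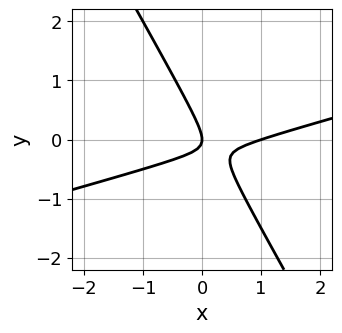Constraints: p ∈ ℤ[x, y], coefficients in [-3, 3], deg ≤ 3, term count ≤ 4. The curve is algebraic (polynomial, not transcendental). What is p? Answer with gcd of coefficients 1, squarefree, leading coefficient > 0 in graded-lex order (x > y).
The degree is 2 — no degree-1 curve has this shape.
Against the integer gridlines: among the integer gridlines, it crosses the x-axis at x ∈ {0, 1}; one y-axis crossing is at y = 0.
Fitting integer coefficients to these (and the overall shape) gives p.

x^2 - 3*x*y - 2*y^2 - x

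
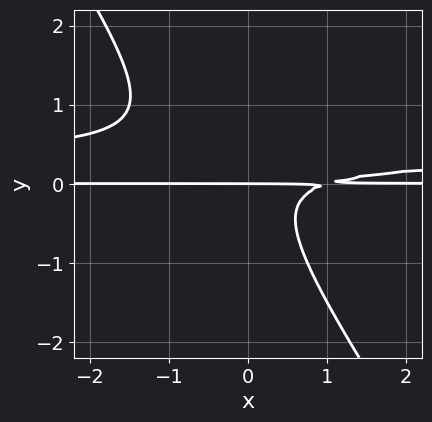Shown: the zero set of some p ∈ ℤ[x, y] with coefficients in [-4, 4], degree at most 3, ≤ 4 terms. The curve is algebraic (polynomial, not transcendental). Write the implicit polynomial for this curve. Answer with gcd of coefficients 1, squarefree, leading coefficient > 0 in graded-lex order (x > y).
3*x*y^2 + 2*y^3 - x*y + y

(a) deg p = 3. The shape is more complex than any degree-2 curve.
(b) From the visible intercepts: every point of the x-axis in the box is on the curve; it crosses the y-axis at the gridline y = 0.
(c) Fitting integer coefficients to these (and the overall shape) gives p.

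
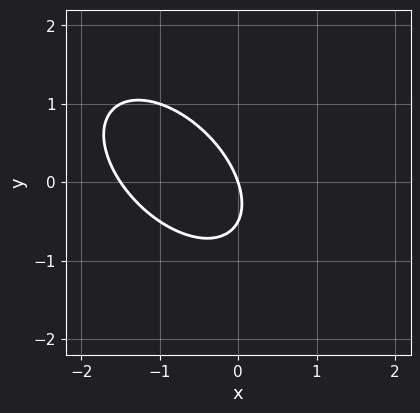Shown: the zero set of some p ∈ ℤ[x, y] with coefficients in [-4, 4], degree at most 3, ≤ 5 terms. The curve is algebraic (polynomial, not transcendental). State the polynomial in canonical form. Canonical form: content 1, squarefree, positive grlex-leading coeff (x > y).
2*x^2 + 2*x*y + 2*y^2 + 3*x + y

The degree is 2 — the shape is more complex than any degree-1 curve.
From the visible intercepts: one y-axis crossing is at y = 0; it meets the x-axis at x = 0 (among the integer gridlines).
Fitting integer coefficients to these (and the overall shape) gives p.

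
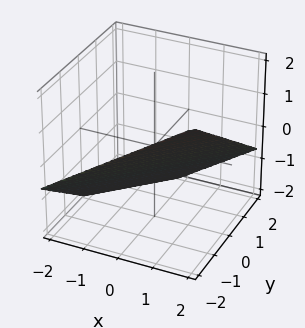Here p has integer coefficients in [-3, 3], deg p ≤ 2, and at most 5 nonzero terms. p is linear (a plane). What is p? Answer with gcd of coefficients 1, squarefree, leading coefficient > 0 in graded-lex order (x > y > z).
1. Degree: every cross-section is a straight line — this is a plane, so deg p = 1.
2. From the axis intercepts and sections: it crosses the x-axis at the gridline x = 1; one y-axis crossing is at y = -1.
3. Solving for integer coefficients yields p as stated.

2*x - 2*y - 3*z - 2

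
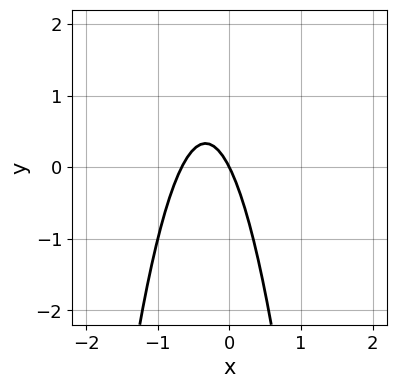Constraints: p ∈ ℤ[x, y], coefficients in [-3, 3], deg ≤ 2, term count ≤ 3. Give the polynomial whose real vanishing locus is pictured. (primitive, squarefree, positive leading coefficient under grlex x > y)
3*x^2 + 2*x + y

Degree: the shape is more complex than any degree-1 curve, so deg p = 2.
From the axis intercepts and sections: it meets the y-axis at y = 0 (among the integer gridlines); it crosses the x-axis at the gridline x = 0.
Fitting integer coefficients to these (and the overall shape) gives p.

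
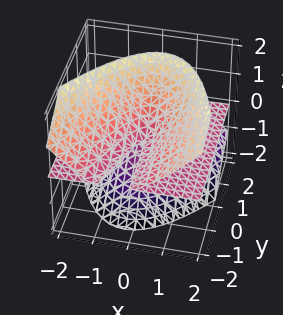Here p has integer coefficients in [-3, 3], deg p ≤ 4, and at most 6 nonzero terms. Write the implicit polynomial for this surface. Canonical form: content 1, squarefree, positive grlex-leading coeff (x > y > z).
3*x^2*z - x*y*z + 3*y*z^2 - 2*z^3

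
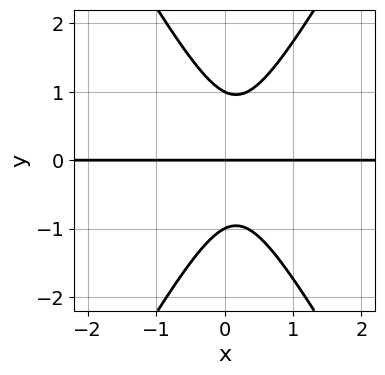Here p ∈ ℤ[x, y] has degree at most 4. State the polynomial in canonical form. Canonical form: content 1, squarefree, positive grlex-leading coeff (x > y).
3*x^2*y - y^3 - x*y + y

(a) The degree is 3 — a generic line meets the curve in up to 3 points.
(b) Against the integer gridlines: every point of the x-axis in the box is on the curve; among the integer gridlines, it crosses the y-axis at y ∈ {-1, 0, 1}.
(c) Fitting integer coefficients to these (and the overall shape) gives p.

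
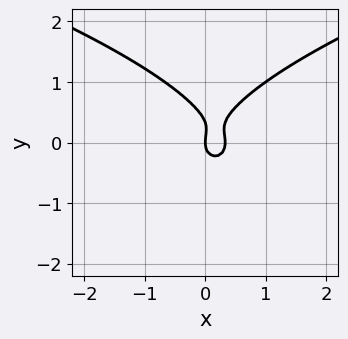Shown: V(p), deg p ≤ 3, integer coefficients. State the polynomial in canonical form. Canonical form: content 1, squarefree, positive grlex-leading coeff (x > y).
3*y^3 - 3*x^2 - y^2 + x

The degree is 3 — the shape is more complex than any degree-2 curve.
From the visible intercepts: one x-axis crossing is at x = 0; one y-axis crossing is at y = 0.
The integer polynomial consistent with all of this is the stated p.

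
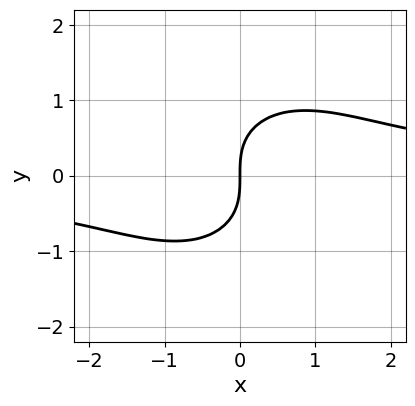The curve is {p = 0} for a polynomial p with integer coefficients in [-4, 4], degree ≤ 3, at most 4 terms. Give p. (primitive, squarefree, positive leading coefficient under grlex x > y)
1. deg p = 3. A generic line meets the curve in up to 3 points.
2. From the visible intercepts: it meets the y-axis at y = 0 (among the integer gridlines); it crosses the x-axis at the gridline x = 0.
3. Solving for integer coefficients yields p as stated.

2*x^2*y + 2*y^3 - 3*x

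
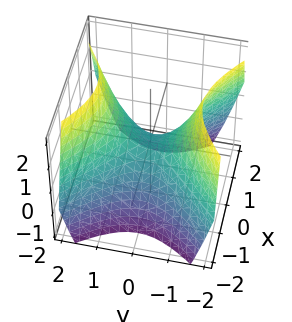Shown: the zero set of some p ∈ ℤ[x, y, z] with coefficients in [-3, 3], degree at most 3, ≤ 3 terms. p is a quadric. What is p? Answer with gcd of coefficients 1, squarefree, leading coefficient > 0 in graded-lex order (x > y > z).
x^2 - y^2 + z

Degree: a hyperbolic paraboloid; a quadric, so deg p = 2.
Symmetries: mirror symmetry x ↦ −x ⇒ only even powers of x; mirror symmetry y ↦ −y ⇒ only even powers of y.
Reading off the gridlines: it meets the y-axis at y = 0 (among the integer gridlines); it meets the x-axis at x = 0 (among the integer gridlines); it crosses the z-axis at the gridline z = 0.
Assembling these constraints gives the stated polynomial.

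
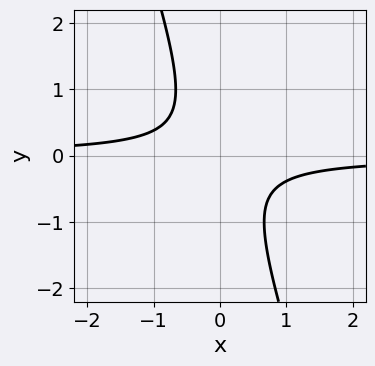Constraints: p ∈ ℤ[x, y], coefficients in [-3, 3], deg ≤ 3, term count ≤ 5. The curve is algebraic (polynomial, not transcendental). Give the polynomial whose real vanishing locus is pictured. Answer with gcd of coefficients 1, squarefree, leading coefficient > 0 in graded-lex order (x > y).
1. Degree: a generic line meets the curve in up to 2 points, so deg p = 2.
2. From the axis intercepts and sections: it misses every integer gridline on the y-axis; the curve avoids every integer x-axis point in the box.
3. Matching integer coefficients to the picture gives p.

3*x*y + y^2 + 1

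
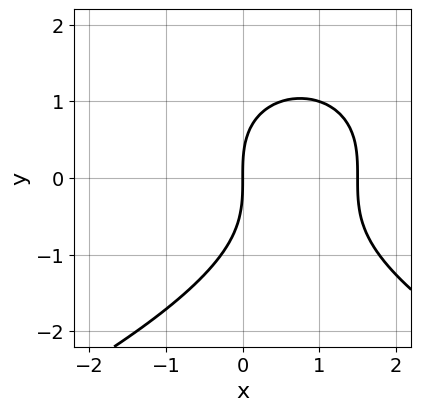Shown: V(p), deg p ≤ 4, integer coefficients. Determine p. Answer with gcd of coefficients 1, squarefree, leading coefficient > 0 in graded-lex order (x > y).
The degree is 3 — no degree-2 curve has this shape.
Reading off the gridlines: it crosses the x-axis at the gridline x = 0; it crosses the y-axis at the gridline y = 0.
Together with the visible shape, these determine p as stated.

y^3 + 2*x^2 - 3*x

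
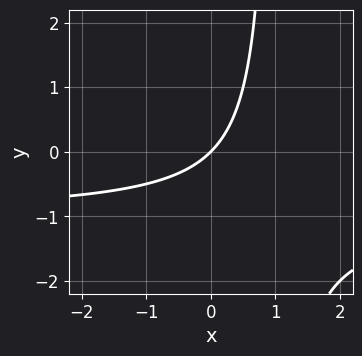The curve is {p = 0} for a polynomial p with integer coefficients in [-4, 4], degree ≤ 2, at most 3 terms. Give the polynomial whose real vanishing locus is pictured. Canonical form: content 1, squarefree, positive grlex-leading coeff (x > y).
x*y + x - y

(a) Degree: the shape is more complex than any degree-1 curve, so deg p = 2.
(b) Observable constraints: it meets the x-axis at x = 0 (among the integer gridlines); one y-axis crossing is at y = 0.
(c) Assembling these constraints gives the stated polynomial.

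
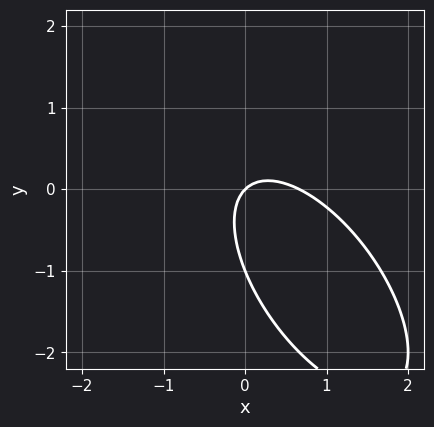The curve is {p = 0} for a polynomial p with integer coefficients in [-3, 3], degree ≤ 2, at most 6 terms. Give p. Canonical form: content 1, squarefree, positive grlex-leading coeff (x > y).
deg p = 2. No degree-1 curve has this shape.
Checking where it meets the axes: among the integer gridlines, it crosses the y-axis at y ∈ {-1, 0}; it crosses the x-axis at the gridline x = 0.
Solving for integer coefficients yields p as stated.

3*x^2 + 3*x*y + 2*y^2 - 2*x + 2*y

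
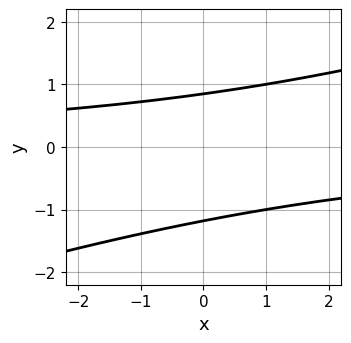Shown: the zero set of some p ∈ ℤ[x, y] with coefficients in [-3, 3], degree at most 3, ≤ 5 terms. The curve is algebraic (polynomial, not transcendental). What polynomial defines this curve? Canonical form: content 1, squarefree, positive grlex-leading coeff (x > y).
x*y - 3*y^2 - y + 3

(a) deg p = 2.
(b) Against the integer gridlines: it misses every integer gridline on the x-axis.
(c) Matching integer coefficients to the picture gives p.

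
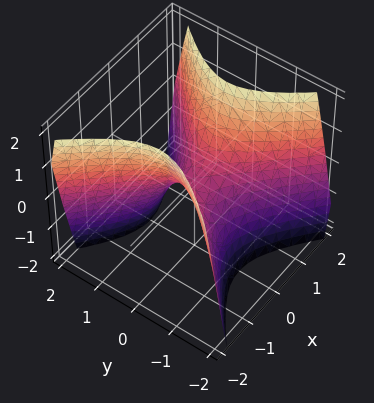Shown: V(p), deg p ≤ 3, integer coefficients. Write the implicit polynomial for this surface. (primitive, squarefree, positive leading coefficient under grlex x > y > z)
Degree: a hyperbolic paraboloid; a quadric, so deg p = 2.
Symmetries: the x ↦ −x reflection is a symmetry, so x appears only in even powers; it's symmetric under y → −y, forcing even powers of y.
From the visible intercepts: it meets the x-axis at x = 0 (among the integer gridlines); it crosses the z-axis at the gridline z = 0.
Fitting integer coefficients to these (and the overall shape) gives p.

3*x^2 - 3*y^2 - 2*z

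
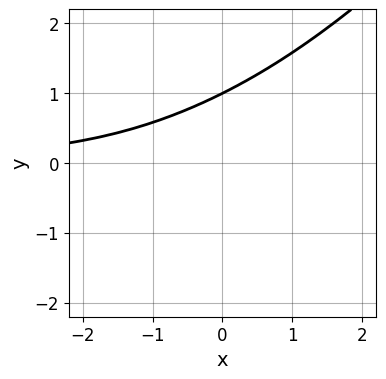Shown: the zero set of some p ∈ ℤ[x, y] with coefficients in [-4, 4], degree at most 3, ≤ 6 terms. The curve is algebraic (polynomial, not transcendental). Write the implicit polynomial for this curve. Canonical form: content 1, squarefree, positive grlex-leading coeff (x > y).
x^2*y - 3*x*y^2 + 2*y^3 - 2

(a) Degree: a generic line meets the curve in up to 3 points, so deg p = 3.
(b) Reading off the gridlines: it meets the y-axis at y = 1 (among the integer gridlines); no x-intercept at any integer in the box.
(c) Together with the visible shape, these determine p as stated.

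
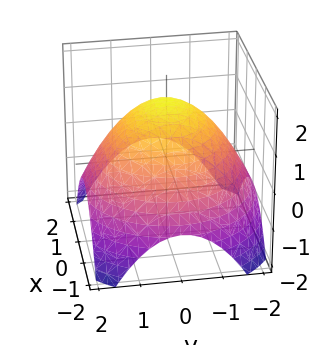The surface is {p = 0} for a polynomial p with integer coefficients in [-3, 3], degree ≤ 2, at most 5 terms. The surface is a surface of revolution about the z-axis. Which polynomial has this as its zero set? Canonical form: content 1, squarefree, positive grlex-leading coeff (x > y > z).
1. deg p = 2.
2. Symmetries: rotational symmetry about the z-axis ⇒ p depends on x, y only through x² + y².
3. From the axis intercepts and sections: a circular section at z = 0 has radius between 1 and 2.
4. Together with the visible shape, these determine p as stated.

x^2 + y^2 + 2*z - 3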